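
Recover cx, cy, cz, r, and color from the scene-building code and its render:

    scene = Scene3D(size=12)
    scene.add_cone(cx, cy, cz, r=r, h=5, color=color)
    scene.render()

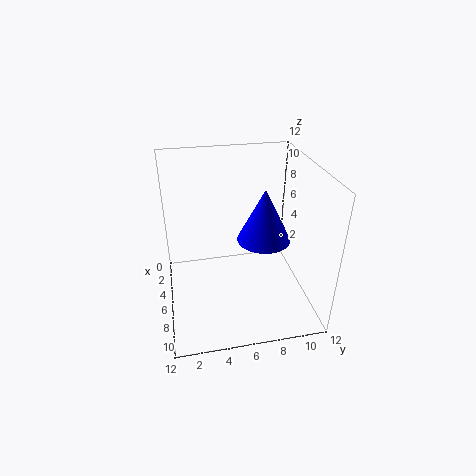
cx = 3.5
cy = 9
cz = 4
r = 2.5
color = 'blue'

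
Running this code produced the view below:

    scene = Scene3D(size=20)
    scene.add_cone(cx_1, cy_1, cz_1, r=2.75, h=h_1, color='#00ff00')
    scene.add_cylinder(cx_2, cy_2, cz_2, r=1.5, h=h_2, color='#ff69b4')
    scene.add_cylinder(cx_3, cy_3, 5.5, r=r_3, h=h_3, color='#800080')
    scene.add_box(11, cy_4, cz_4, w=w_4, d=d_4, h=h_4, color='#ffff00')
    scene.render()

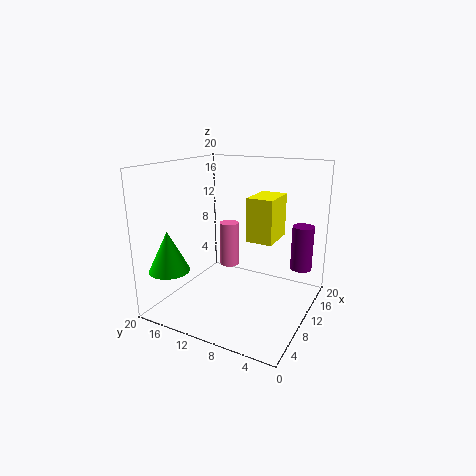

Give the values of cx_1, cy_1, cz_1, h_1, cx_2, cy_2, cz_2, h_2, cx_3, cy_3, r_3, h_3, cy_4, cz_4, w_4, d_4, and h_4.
cx_1 = 3.5; cy_1 = 17; cz_1 = 6.25; h_1 = 5.5; cx_2 = 15; cy_2 = 14.25; cz_2 = 3.25; h_2 = 7; cx_3 = 14; cy_3 = 2; r_3 = 1.5; h_3 = 6.25; cy_4 = 5.5; cz_4 = 9.25; w_4 = 5.5; d_4 = 3.75; h_4 = 6.25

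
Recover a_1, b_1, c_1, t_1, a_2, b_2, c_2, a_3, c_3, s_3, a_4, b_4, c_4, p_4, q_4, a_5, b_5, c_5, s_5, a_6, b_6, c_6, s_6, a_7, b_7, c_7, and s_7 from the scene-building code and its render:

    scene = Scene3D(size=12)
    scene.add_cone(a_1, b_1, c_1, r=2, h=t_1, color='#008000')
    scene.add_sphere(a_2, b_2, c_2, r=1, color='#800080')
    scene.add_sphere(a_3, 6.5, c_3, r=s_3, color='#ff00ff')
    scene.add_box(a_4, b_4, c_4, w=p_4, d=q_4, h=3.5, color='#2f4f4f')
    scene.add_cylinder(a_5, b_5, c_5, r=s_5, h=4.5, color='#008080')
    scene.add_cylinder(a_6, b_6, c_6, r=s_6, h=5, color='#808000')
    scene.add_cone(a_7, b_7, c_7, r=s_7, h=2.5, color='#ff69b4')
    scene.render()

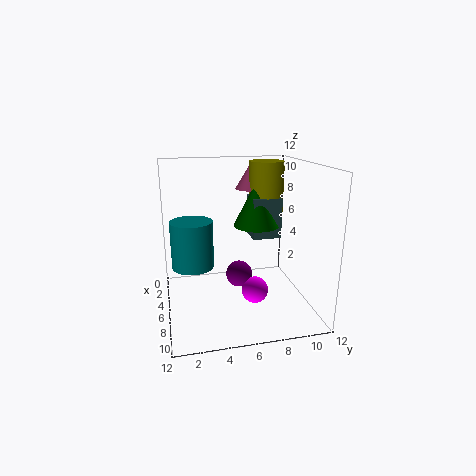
a_1 = 4.5; b_1 = 8; c_1 = 6.5; t_1 = 4; a_2 = 8.5; b_2 = 5.5; c_2 = 4; a_3 = 9.5; c_3 = 3; s_3 = 1; a_4 = 3; b_4 = 7.5; c_4 = 5.5; p_4 = 2.5; q_4 = 2.5; a_5 = 2; b_5 = 2.5; c_5 = 2; s_5 = 2; a_6 = 4; b_6 = 9; c_6 = 7; s_6 = 1.5; a_7 = 3; b_7 = 8; c_7 = 9.5; s_7 = 1.5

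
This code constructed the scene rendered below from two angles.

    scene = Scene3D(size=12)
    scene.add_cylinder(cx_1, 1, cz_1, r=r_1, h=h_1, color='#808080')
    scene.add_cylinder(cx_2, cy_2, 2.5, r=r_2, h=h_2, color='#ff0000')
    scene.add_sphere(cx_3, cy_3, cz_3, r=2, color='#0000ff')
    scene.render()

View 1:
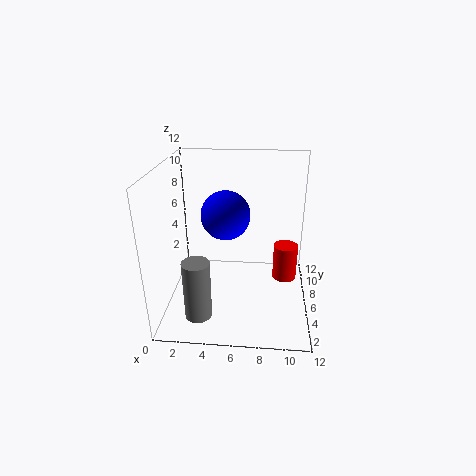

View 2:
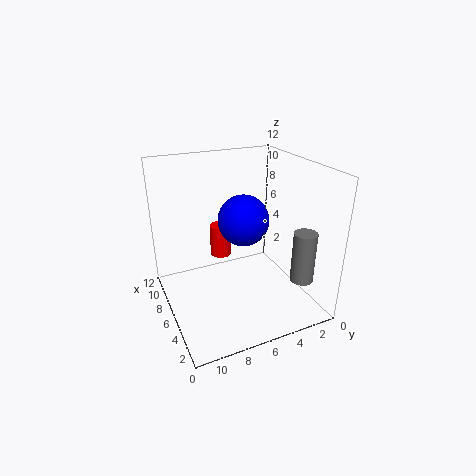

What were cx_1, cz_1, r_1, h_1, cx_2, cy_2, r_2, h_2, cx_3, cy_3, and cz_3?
cx_1 = 3.5
cz_1 = 2
r_1 = 1
h_1 = 4.5
cx_2 = 10
cy_2 = 6
r_2 = 1
h_2 = 3
cx_3 = 5
cy_3 = 6
cz_3 = 8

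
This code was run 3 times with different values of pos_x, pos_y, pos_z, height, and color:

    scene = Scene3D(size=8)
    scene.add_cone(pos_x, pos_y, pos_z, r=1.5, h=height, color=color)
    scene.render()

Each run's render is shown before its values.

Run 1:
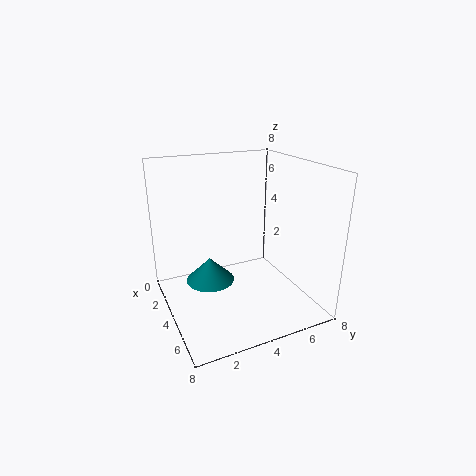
pos_x = 2
pos_y = 3
pos_z = 0.5
height = 1.5
color = 'teal'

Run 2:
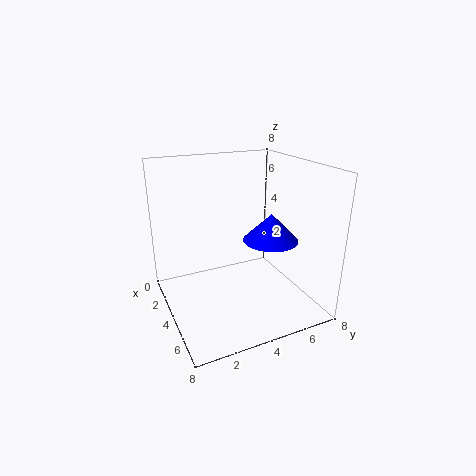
pos_x = 5
pos_y = 5.5
pos_z = 4
height = 1.5
color = 'blue'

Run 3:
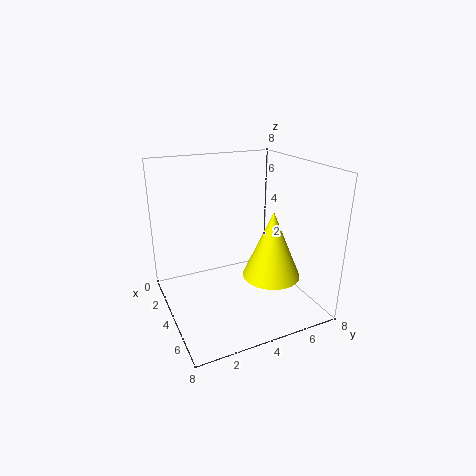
pos_x = 6
pos_y = 5
pos_z = 2.5
height = 3.5
color = 'yellow'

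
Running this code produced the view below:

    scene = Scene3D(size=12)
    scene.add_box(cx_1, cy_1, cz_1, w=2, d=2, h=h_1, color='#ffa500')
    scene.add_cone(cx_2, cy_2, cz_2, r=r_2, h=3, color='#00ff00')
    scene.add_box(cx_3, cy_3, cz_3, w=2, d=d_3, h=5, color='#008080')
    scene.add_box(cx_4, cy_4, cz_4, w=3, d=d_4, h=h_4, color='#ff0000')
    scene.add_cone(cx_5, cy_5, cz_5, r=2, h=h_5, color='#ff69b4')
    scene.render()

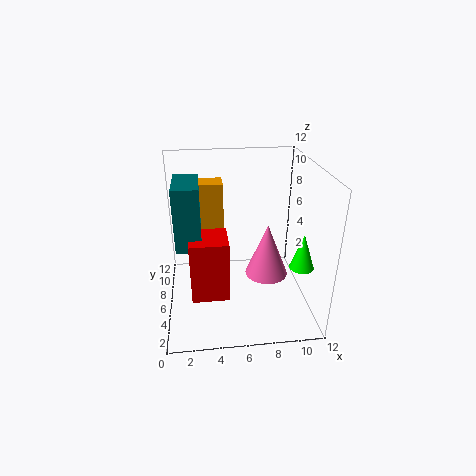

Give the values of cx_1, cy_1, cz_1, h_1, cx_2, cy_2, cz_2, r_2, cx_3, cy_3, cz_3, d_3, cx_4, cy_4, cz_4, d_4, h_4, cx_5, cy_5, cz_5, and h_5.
cx_1 = 3; cy_1 = 8; cz_1 = 6; h_1 = 4; cx_2 = 11; cy_2 = 4; cz_2 = 4; r_2 = 1; cx_3 = 1; cy_3 = 4; cz_3 = 6; d_3 = 4; cx_4 = 2; cy_4 = 3; cz_4 = 2; d_4 = 3; h_4 = 5; cx_5 = 9; cy_5 = 8; cz_5 = 1; h_5 = 5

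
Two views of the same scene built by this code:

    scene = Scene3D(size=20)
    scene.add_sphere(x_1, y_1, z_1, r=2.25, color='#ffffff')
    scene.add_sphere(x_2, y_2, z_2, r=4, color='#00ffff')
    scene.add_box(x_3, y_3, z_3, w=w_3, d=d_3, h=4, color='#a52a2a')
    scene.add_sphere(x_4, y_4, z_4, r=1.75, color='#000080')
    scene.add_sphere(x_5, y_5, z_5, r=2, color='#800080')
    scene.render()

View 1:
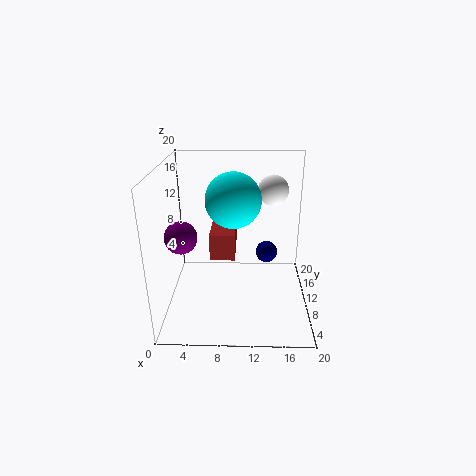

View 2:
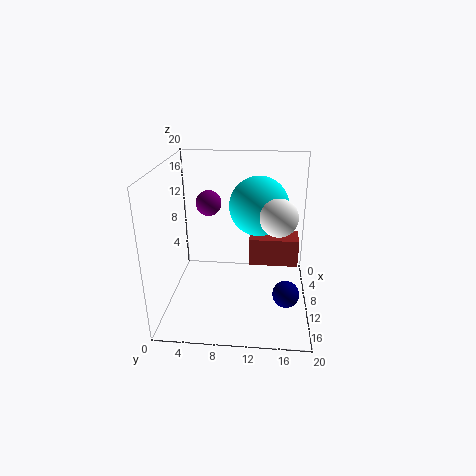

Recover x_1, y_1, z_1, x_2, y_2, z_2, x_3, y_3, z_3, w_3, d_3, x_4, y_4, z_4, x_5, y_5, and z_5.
x_1 = 15
y_1 = 15.25
z_1 = 15.25
x_2 = 9.25
y_2 = 12.75
z_2 = 14.5
x_3 = 5.75
y_3 = 11.5
z_3 = 5.5
w_3 = 3.75
d_3 = 7
x_4 = 14.5
y_4 = 16.75
z_4 = 4.25
x_5 = 3.25
y_5 = 4.75
z_5 = 12.5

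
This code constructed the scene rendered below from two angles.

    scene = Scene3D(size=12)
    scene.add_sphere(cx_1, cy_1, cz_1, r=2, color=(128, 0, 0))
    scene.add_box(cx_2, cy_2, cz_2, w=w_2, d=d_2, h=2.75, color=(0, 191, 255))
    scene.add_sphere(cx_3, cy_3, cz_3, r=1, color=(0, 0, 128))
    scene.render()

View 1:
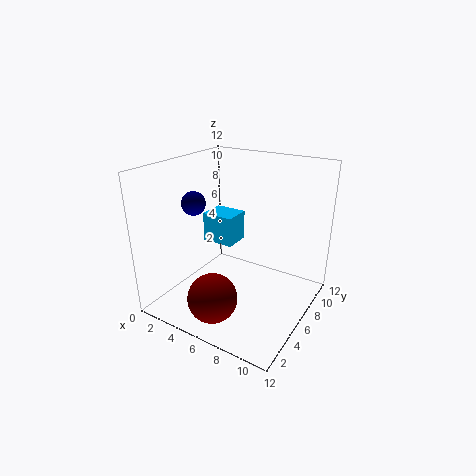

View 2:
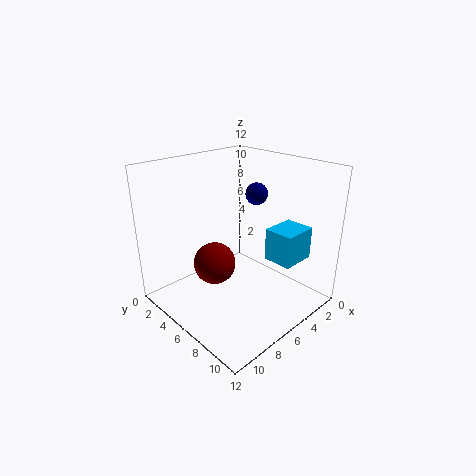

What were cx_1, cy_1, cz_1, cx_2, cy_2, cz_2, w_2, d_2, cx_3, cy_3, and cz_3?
cx_1 = 5.75; cy_1 = 2.5; cz_1 = 2; cx_2 = 1.25; cy_2 = 7.5; cz_2 = 4; w_2 = 3; d_2 = 2.5; cx_3 = 2.5; cy_3 = 4.75; cz_3 = 8.75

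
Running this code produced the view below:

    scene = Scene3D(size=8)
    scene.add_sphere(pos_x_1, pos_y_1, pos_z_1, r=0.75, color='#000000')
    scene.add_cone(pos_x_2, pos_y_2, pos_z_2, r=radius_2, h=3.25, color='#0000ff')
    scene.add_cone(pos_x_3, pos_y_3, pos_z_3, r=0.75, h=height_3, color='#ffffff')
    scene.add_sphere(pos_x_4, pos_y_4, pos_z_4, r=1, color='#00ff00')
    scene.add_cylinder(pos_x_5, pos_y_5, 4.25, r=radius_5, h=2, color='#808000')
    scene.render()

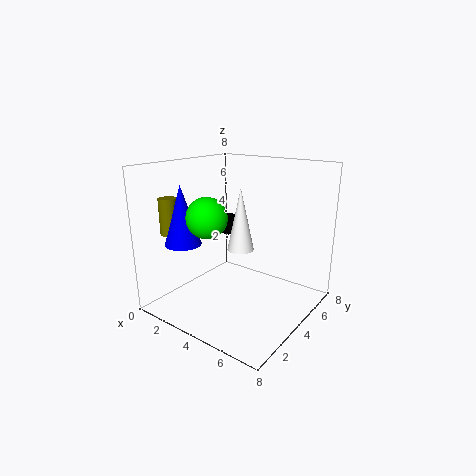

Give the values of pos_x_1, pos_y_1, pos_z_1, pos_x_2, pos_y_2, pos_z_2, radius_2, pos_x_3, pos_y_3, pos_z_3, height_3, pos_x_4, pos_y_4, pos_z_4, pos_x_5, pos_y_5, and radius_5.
pos_x_1 = 1; pos_y_1 = 7; pos_z_1 = 3.5; pos_x_2 = 1.75; pos_y_2 = 2; pos_z_2 = 3.75; radius_2 = 1; pos_x_3 = 4; pos_y_3 = 4.25; pos_z_3 = 3.25; height_3 = 3.5; pos_x_4 = 4; pos_y_4 = 1.5; pos_z_4 = 5.75; pos_x_5 = 1; pos_y_5 = 1.75; radius_5 = 0.5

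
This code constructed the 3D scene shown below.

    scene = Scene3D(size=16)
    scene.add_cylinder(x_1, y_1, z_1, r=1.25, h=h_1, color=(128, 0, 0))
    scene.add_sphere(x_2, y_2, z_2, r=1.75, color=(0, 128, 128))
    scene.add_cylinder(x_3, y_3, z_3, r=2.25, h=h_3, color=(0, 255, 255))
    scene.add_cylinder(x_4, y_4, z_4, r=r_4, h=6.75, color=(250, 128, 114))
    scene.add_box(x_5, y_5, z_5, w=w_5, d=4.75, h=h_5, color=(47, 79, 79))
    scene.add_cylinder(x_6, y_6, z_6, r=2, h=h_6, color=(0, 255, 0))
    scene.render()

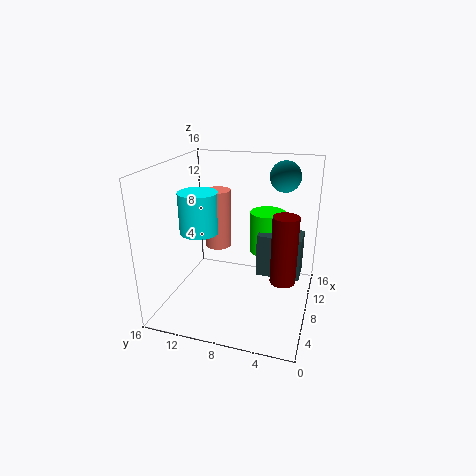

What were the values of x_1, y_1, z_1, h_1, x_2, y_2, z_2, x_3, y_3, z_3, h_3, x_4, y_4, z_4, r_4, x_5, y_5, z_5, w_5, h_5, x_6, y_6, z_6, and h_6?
x_1 = 4.25; y_1 = 2.25; z_1 = 5.75; h_1 = 6.75; x_2 = 12; y_2 = 3.75; z_2 = 14.25; x_3 = 8.25; y_3 = 12.75; z_3 = 8; h_3 = 4.75; x_4 = 9.75; y_4 = 11; z_4 = 6; r_4 = 1.5; x_5 = 7.5; y_5 = 1; z_5 = 4; w_5 = 3; h_5 = 4.75; x_6 = 10.5; y_6 = 5.25; z_6 = 5.75; h_6 = 4.75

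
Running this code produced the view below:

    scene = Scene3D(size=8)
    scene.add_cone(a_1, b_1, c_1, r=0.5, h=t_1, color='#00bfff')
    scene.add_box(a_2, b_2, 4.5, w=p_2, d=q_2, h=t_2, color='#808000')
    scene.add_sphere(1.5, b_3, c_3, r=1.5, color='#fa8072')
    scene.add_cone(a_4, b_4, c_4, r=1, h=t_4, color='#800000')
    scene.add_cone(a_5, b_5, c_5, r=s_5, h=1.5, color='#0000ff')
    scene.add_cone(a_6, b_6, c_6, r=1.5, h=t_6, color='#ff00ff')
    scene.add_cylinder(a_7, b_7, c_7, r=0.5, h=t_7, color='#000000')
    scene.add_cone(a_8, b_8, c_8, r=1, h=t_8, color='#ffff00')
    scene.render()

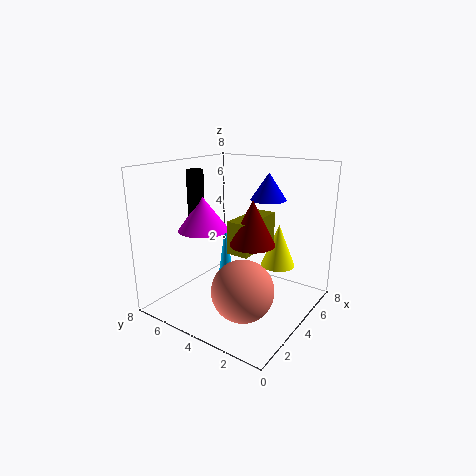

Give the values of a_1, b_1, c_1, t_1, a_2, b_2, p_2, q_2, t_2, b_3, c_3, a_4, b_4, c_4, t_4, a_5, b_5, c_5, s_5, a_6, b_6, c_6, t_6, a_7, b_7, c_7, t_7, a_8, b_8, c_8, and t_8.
a_1 = 5.5, b_1 = 6, c_1 = 0.5, t_1 = 3.5, a_2 = 1, b_2 = 1.5, p_2 = 2.5, q_2 = 1, t_2 = 1.5, b_3 = 2, c_3 = 2.5, a_4 = 1.5, b_4 = 1.5, c_4 = 5, t_4 = 2, a_5 = 5.5, b_5 = 3, c_5 = 6, s_5 = 1, a_6 = 4, b_6 = 6.5, c_6 = 4, t_6 = 2, a_7 = 4, b_7 = 7, c_7 = 4, t_7 = 3.5, a_8 = 6, b_8 = 2.5, c_8 = 2, t_8 = 2.5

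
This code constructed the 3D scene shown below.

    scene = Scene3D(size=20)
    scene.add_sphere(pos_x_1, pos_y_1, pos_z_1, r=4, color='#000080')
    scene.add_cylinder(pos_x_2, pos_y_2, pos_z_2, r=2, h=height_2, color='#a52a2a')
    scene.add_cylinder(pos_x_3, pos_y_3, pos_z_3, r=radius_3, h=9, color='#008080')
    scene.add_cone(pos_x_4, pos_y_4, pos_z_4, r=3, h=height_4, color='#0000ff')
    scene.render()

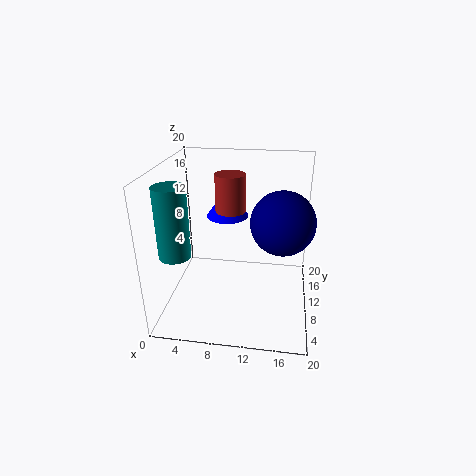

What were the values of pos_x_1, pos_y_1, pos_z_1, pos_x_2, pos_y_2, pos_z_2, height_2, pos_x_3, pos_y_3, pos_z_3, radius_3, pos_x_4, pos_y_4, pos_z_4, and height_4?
pos_x_1 = 16
pos_y_1 = 7
pos_z_1 = 14
pos_x_2 = 9
pos_y_2 = 10
pos_z_2 = 14
height_2 = 5
pos_x_3 = 3
pos_y_3 = 4
pos_z_3 = 10
radius_3 = 2
pos_x_4 = 8
pos_y_4 = 13
pos_z_4 = 12
height_4 = 4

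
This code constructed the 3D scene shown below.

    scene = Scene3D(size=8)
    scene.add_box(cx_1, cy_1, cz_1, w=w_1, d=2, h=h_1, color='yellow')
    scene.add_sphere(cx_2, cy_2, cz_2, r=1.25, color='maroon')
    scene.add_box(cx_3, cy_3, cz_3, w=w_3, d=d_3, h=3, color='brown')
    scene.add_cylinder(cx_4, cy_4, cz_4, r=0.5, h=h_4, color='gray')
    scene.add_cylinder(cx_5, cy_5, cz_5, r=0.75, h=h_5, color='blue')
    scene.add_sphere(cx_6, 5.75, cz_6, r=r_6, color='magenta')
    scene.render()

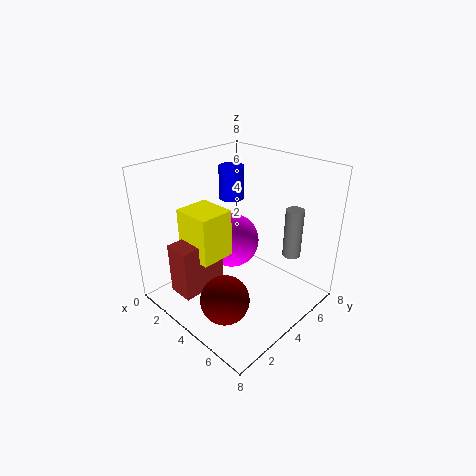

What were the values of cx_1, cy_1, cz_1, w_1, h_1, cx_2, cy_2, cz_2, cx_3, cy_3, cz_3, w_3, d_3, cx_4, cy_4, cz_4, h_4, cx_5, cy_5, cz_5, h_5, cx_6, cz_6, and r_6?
cx_1 = 1.25, cy_1 = 2, cz_1 = 2.75, w_1 = 2.25, h_1 = 2.75, cx_2 = 5.5, cy_2 = 1.5, cz_2 = 2, cx_3 = 1.5, cy_3 = 1, cz_3 = 0.75, w_3 = 1.5, d_3 = 2.75, cx_4 = 6.25, cy_4 = 6, cz_4 = 3, h_4 = 2.75, cx_5 = 1.75, cy_5 = 5.75, cz_5 = 5.25, h_5 = 2, cx_6 = 1.75, cz_6 = 2.25, r_6 = 1.75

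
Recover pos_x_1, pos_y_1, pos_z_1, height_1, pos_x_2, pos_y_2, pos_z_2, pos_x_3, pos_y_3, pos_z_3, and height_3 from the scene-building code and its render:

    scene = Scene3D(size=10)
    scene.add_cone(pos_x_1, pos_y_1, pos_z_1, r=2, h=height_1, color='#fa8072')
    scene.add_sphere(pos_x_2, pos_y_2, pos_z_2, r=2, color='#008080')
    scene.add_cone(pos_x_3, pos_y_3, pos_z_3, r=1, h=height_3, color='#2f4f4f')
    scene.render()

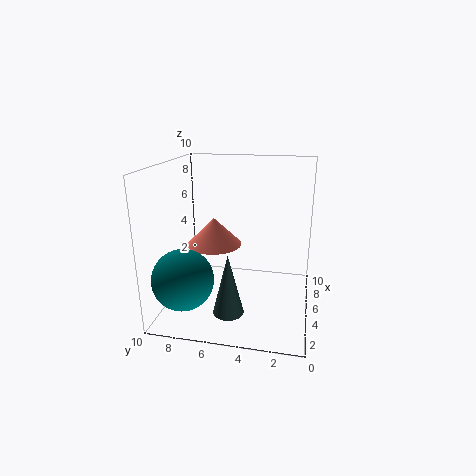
pos_x_1 = 6, pos_y_1 = 7, pos_z_1 = 4, height_1 = 2, pos_x_2 = 2, pos_y_2 = 8, pos_z_2 = 3, pos_x_3 = 2, pos_y_3 = 5, pos_z_3 = 1, height_3 = 4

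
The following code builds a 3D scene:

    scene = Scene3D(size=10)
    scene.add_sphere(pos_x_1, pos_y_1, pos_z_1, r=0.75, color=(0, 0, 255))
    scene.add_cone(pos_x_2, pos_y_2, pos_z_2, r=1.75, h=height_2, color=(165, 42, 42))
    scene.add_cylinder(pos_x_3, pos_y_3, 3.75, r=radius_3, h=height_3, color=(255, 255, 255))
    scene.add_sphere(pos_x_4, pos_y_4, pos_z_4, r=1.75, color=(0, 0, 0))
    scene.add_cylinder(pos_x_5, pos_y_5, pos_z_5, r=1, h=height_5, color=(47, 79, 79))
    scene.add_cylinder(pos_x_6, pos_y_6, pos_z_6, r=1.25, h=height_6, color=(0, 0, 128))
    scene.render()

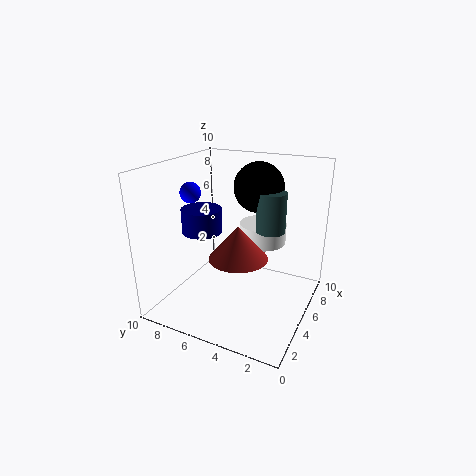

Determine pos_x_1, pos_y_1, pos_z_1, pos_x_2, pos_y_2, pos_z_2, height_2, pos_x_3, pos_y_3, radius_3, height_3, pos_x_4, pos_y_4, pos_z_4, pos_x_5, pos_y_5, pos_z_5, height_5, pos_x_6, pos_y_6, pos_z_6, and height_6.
pos_x_1 = 5; pos_y_1 = 8.75; pos_z_1 = 7.75; pos_x_2 = 2; pos_y_2 = 3.5; pos_z_2 = 5.25; height_2 = 2; pos_x_3 = 7.75; pos_y_3 = 4.25; radius_3 = 1.75; height_3 = 1.5; pos_x_4 = 6.75; pos_y_4 = 4.25; pos_z_4 = 8.25; pos_x_5 = 6; pos_y_5 = 3; pos_z_5 = 5.5; height_5 = 2.75; pos_x_6 = 2.5; pos_y_6 = 6.25; pos_z_6 = 6.25; height_6 = 1.5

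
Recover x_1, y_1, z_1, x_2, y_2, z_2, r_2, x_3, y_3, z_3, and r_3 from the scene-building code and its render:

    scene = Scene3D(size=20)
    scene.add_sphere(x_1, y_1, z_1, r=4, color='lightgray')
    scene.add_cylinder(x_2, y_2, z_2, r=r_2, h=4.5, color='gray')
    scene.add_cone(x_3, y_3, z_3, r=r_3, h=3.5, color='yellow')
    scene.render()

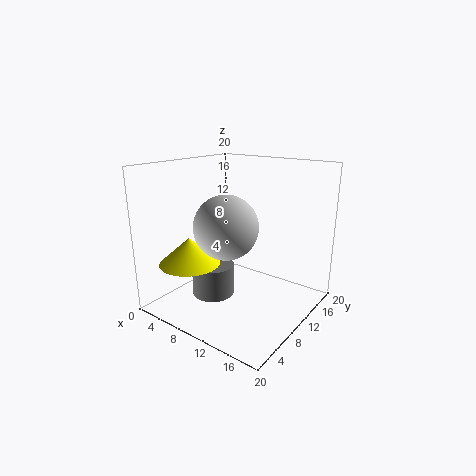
x_1 = 11.5; y_1 = 5.5; z_1 = 13; x_2 = 7; y_2 = 8; z_2 = 1.5; r_2 = 3; x_3 = 6.5; y_3 = 4; z_3 = 7.5; r_3 = 4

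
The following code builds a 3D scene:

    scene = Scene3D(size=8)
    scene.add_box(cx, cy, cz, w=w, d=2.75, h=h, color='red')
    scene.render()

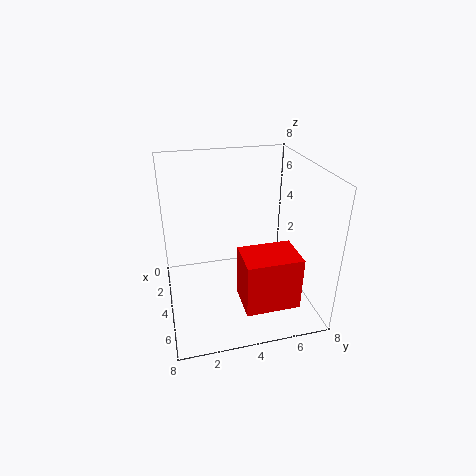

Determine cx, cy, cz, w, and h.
cx = 5.75; cy = 3.5; cz = 1.75; w = 2; h = 2.75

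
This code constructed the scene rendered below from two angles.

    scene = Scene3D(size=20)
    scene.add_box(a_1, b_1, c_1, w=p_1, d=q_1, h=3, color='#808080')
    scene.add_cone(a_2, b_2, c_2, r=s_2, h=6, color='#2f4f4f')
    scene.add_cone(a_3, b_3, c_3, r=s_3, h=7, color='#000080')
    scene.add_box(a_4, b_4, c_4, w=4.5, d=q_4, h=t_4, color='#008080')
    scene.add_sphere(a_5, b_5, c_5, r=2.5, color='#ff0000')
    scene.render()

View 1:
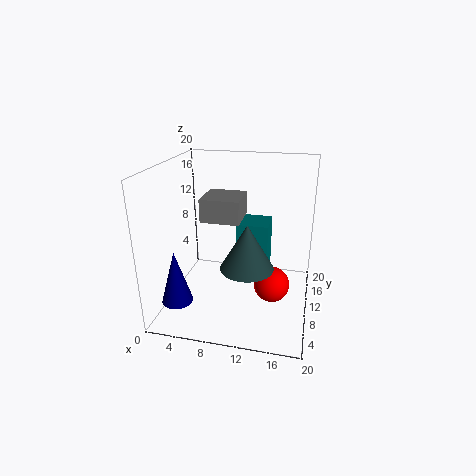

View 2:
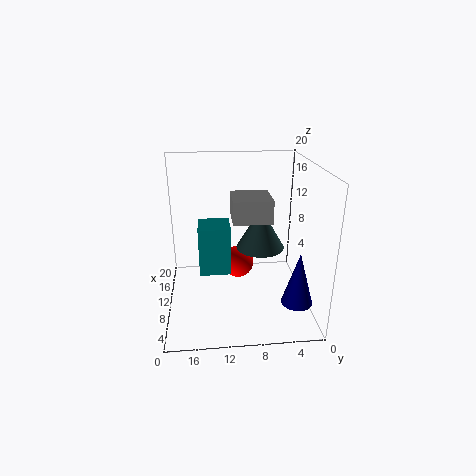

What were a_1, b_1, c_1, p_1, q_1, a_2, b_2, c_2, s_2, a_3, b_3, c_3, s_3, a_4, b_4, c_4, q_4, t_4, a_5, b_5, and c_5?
a_1 = 6, b_1 = 6, c_1 = 13.5, p_1 = 5, q_1 = 5, a_2 = 12, b_2 = 6.5, c_2 = 7.5, s_2 = 3.5, a_3 = 3.5, b_3 = 3, c_3 = 3.5, s_3 = 2, a_4 = 9.5, b_4 = 11, c_4 = 4.5, q_4 = 4.5, t_4 = 7, a_5 = 15, b_5 = 9.5, c_5 = 3.5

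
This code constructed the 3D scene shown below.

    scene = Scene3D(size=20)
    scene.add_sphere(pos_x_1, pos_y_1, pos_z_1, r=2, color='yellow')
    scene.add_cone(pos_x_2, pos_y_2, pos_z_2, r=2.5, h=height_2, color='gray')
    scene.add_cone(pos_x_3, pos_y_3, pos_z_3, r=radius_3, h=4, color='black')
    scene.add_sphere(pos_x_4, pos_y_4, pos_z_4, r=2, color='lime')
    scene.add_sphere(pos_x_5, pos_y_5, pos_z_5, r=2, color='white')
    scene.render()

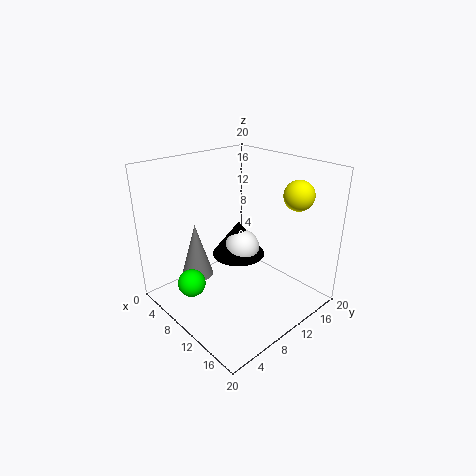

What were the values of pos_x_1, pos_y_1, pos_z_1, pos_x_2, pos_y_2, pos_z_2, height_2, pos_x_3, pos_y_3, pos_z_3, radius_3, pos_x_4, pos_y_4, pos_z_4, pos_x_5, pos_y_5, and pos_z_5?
pos_x_1 = 16, pos_y_1 = 15, pos_z_1 = 16.5, pos_x_2 = 2.5, pos_y_2 = 8, pos_z_2 = 1.5, height_2 = 8.5, pos_x_3 = 15, pos_y_3 = 5.5, pos_z_3 = 11.5, radius_3 = 3, pos_x_4 = 6, pos_y_4 = 4.5, pos_z_4 = 3, pos_x_5 = 15.5, pos_y_5 = 5.5, pos_z_5 = 12.5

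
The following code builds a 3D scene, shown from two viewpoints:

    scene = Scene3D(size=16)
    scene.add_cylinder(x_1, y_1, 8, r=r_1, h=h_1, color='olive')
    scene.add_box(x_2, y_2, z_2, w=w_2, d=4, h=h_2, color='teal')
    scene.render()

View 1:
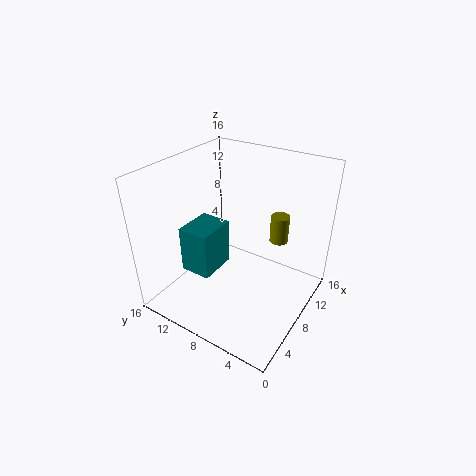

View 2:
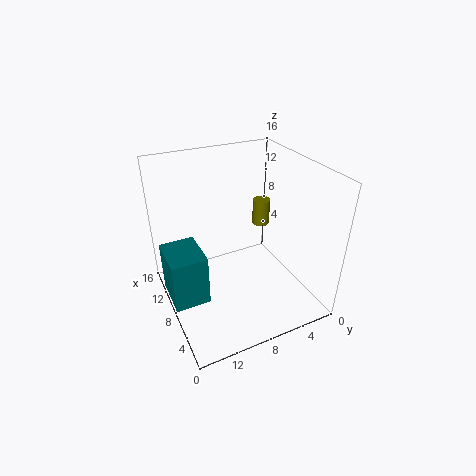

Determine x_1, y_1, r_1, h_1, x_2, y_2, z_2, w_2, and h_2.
x_1 = 10
y_1 = 4
r_1 = 1
h_1 = 3
x_2 = 7
y_2 = 12
z_2 = 1
w_2 = 5
h_2 = 6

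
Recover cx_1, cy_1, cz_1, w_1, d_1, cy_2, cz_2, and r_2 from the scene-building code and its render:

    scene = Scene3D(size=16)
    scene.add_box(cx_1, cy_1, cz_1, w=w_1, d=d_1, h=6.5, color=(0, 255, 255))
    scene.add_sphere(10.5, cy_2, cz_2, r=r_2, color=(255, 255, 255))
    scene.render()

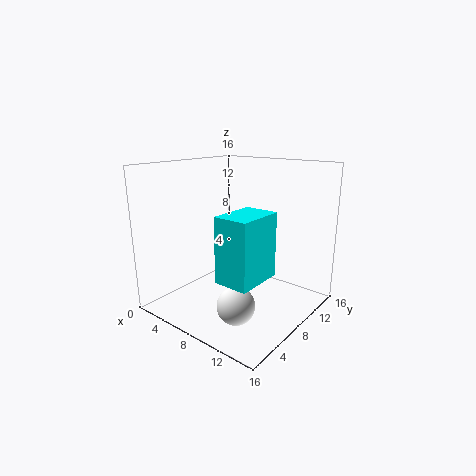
cx_1 = 10
cy_1 = 2
cz_1 = 5.5
w_1 = 3.5
d_1 = 5
cy_2 = 4.5
cz_2 = 2
r_2 = 2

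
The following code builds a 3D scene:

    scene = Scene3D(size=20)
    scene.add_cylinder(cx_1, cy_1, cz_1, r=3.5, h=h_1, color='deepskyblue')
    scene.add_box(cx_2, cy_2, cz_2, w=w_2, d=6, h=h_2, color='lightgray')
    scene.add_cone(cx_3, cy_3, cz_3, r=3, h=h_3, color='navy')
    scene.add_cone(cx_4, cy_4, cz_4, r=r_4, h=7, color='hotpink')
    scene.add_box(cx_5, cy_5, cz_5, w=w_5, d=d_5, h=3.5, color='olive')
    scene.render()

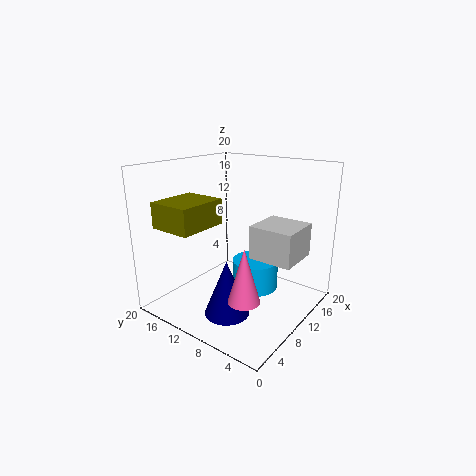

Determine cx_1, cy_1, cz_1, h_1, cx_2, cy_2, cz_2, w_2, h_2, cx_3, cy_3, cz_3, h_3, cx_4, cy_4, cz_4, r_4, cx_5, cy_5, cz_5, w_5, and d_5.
cx_1 = 14.5
cy_1 = 10
cz_1 = 0.5
h_1 = 4.5
cx_2 = 9
cy_2 = 1.5
cz_2 = 8
w_2 = 6
h_2 = 4.5
cx_3 = 5.5
cy_3 = 8.5
cz_3 = 1
h_3 = 7.5
cx_4 = 4.5
cy_4 = 5
cz_4 = 4.5
r_4 = 2
cx_5 = 2
cy_5 = 12
cz_5 = 12
w_5 = 7
d_5 = 6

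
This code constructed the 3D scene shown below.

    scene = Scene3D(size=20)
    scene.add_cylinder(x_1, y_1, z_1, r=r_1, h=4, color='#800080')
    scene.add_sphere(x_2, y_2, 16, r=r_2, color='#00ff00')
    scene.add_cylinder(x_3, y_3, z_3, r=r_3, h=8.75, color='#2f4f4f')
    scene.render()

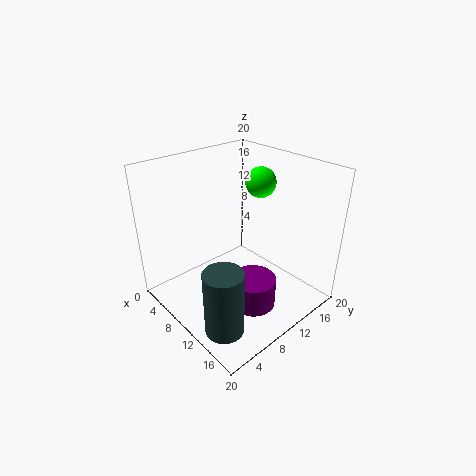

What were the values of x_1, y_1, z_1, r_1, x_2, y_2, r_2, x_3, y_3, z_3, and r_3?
x_1 = 14.5; y_1 = 8.75; z_1 = 2.25; r_1 = 3; x_2 = 8; y_2 = 16.25; r_2 = 2.25; x_3 = 15.25; y_3 = 3; z_3 = 1.5; r_3 = 2.5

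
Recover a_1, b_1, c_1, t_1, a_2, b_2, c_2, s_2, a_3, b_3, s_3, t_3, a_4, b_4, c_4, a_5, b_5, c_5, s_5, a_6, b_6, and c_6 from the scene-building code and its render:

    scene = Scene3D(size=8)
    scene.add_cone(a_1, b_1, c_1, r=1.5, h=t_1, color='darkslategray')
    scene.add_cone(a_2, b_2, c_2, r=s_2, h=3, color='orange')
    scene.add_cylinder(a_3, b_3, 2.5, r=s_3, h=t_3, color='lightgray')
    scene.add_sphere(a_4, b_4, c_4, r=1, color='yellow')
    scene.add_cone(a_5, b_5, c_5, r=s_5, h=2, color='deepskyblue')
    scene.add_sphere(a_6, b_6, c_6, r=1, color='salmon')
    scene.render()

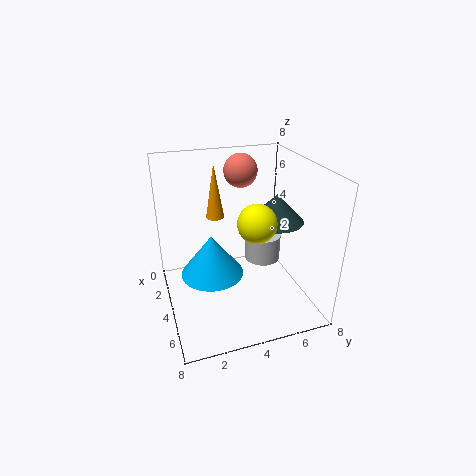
a_1 = 4.5; b_1 = 6; c_1 = 5; t_1 = 1.5; a_2 = 3; b_2 = 3; c_2 = 5; s_2 = 0.5; a_3 = 4; b_3 = 5.5; s_3 = 1; t_3 = 1.5; a_4 = 5.5; b_4 = 4.5; c_4 = 5.5; a_5 = 6; b_5 = 2; c_5 = 3.5; s_5 = 1.5; a_6 = 1.5; b_6 = 5; c_6 = 7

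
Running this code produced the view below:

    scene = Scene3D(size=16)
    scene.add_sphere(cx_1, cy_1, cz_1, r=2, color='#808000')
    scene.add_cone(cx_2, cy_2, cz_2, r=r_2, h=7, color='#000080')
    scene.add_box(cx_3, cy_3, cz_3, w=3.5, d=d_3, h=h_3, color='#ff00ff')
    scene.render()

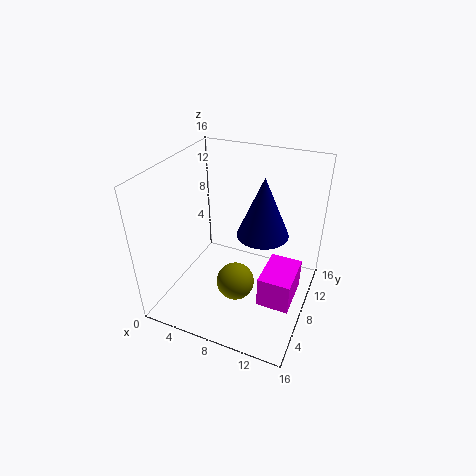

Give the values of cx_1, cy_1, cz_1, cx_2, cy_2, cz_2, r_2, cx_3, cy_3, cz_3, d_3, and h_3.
cx_1 = 9; cy_1 = 5; cz_1 = 4.5; cx_2 = 10; cy_2 = 10.5; cz_2 = 7.5; r_2 = 3; cx_3 = 11.5; cy_3 = 5; cz_3 = 2; d_3 = 5; h_3 = 3.5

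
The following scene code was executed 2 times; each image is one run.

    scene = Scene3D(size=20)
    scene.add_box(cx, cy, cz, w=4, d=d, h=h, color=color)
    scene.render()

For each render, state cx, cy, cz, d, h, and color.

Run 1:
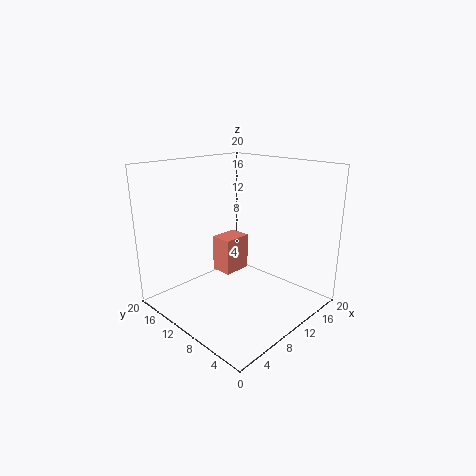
cx = 8
cy = 10
cz = 5
d = 3
h = 5
color = 'salmon'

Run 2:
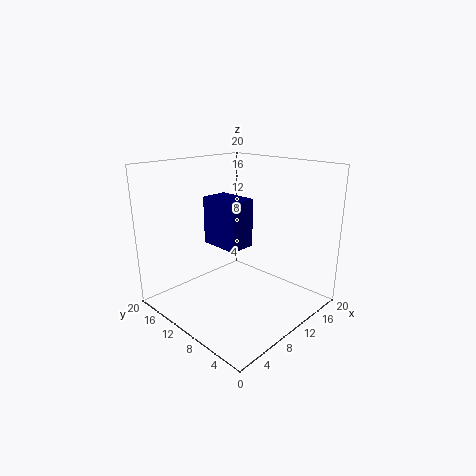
cx = 9
cy = 10
cz = 8
d = 6
h = 7
color = 'navy'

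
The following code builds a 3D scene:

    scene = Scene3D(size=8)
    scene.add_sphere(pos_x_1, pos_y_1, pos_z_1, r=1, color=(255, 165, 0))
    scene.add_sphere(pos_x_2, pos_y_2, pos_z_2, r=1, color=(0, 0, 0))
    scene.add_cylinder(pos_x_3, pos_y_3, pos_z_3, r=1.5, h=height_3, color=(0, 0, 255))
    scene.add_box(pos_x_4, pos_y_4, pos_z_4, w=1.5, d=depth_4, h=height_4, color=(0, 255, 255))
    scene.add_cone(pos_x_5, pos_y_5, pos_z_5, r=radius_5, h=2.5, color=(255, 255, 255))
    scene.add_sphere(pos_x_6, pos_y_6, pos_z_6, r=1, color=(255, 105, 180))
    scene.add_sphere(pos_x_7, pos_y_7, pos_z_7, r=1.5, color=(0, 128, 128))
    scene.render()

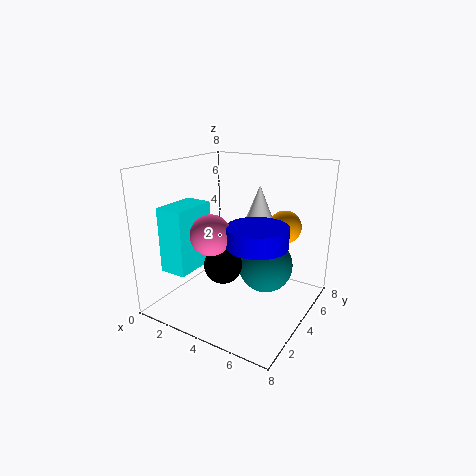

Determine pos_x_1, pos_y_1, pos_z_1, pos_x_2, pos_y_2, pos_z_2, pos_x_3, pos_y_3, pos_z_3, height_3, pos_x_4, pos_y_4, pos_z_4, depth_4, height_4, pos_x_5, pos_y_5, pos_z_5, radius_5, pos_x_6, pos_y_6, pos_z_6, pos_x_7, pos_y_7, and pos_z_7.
pos_x_1 = 5.5, pos_y_1 = 7, pos_z_1 = 4, pos_x_2 = 4, pos_y_2 = 2.5, pos_z_2 = 3, pos_x_3 = 6, pos_y_3 = 2.5, pos_z_3 = 4.5, height_3 = 1, pos_x_4 = 1, pos_y_4 = 1, pos_z_4 = 2.5, depth_4 = 2.5, height_4 = 3.5, pos_x_5 = 4, pos_y_5 = 6.5, pos_z_5 = 4, radius_5 = 1, pos_x_6 = 4, pos_y_6 = 1.5, pos_z_6 = 5, pos_x_7 = 5.5, pos_y_7 = 4.5, pos_z_7 = 2.5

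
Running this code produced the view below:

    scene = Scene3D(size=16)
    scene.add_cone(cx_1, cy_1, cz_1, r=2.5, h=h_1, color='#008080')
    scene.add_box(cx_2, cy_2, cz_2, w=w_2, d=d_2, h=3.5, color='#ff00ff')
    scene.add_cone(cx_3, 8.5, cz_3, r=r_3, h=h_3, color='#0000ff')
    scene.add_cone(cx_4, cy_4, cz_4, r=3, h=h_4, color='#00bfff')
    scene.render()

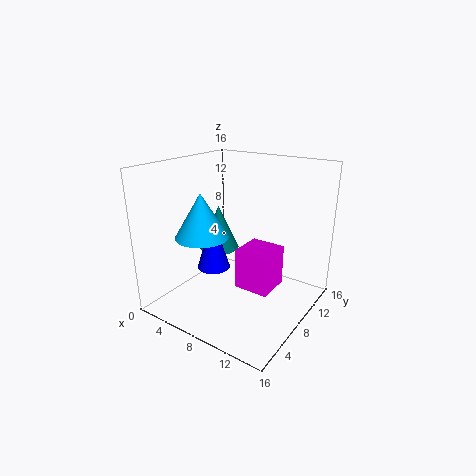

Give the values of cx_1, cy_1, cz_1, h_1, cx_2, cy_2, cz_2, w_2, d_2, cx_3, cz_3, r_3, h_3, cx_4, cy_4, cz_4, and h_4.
cx_1 = 3; cy_1 = 11; cz_1 = 4.5; h_1 = 5.5; cx_2 = 12.5; cy_2 = 1; cz_2 = 7; w_2 = 3; d_2 = 3; cx_3 = 4; cz_3 = 3; r_3 = 2; h_3 = 6.5; cx_4 = 4.5; cy_4 = 6; cz_4 = 8; h_4 = 5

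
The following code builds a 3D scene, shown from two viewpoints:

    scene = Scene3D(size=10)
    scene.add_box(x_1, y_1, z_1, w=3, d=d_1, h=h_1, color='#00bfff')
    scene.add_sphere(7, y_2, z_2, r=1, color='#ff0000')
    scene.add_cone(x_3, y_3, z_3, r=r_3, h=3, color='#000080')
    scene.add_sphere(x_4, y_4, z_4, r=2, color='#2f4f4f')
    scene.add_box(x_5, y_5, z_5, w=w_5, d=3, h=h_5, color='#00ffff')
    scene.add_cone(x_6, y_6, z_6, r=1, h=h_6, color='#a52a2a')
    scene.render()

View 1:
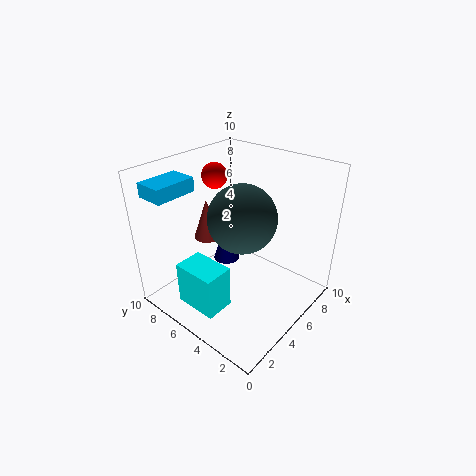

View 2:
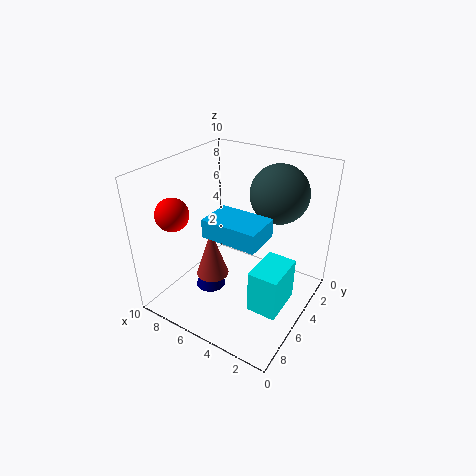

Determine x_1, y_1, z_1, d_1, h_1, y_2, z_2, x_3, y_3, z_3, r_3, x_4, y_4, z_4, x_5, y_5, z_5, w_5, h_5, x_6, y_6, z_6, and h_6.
x_1 = 1, y_1 = 8, z_1 = 8, d_1 = 2, h_1 = 1, y_2 = 9, z_2 = 8, x_3 = 6, y_3 = 7, z_3 = 2, r_3 = 1, x_4 = 3, y_4 = 3, z_4 = 8, x_5 = 1, y_5 = 4, z_5 = 1, w_5 = 2, h_5 = 3, x_6 = 5, y_6 = 8, z_6 = 4, h_6 = 3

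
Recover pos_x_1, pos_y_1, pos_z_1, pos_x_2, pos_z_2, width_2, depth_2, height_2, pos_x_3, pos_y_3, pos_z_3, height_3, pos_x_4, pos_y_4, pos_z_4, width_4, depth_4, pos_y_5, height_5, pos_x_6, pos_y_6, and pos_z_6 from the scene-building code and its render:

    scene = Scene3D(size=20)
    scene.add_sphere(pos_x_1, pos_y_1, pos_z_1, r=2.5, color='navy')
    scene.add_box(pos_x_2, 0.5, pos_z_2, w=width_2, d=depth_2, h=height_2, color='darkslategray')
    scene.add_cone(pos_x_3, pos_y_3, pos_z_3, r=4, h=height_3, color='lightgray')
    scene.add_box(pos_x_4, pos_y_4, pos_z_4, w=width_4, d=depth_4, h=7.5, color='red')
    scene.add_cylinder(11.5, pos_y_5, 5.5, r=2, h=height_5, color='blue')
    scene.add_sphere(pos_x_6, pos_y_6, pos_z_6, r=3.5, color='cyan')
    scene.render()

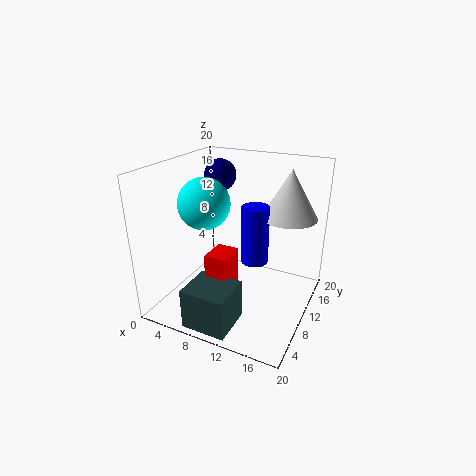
pos_x_1 = 3.5; pos_y_1 = 17; pos_z_1 = 16.5; pos_x_2 = 6.5; pos_z_2 = 0.5; width_2 = 6; depth_2 = 5.5; height_2 = 5.5; pos_x_3 = 15.5; pos_y_3 = 15.5; pos_z_3 = 12; height_3 = 7; pos_x_4 = 7.5; pos_y_4 = 5; pos_z_4 = 1.5; width_4 = 3; depth_4 = 4; pos_y_5 = 12.5; height_5 = 8.5; pos_x_6 = 6; pos_y_6 = 8; pos_z_6 = 15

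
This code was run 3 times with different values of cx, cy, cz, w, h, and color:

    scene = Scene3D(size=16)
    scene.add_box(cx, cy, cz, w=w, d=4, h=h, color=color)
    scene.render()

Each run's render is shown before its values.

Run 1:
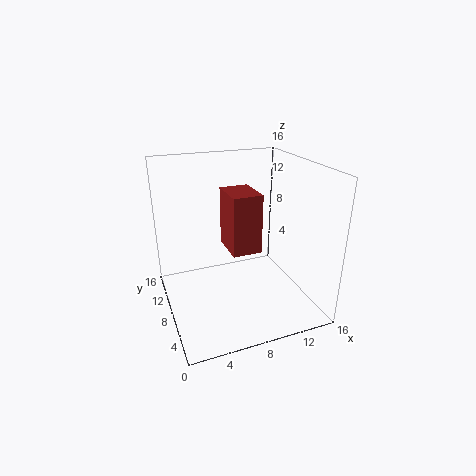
cx = 6
cy = 4
cz = 8
w = 3
h = 6
color = 'brown'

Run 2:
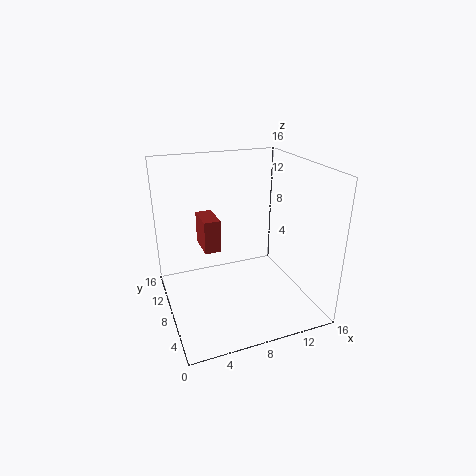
cx = 5
cy = 11
cz = 5
w = 2
h = 4
color = 'brown'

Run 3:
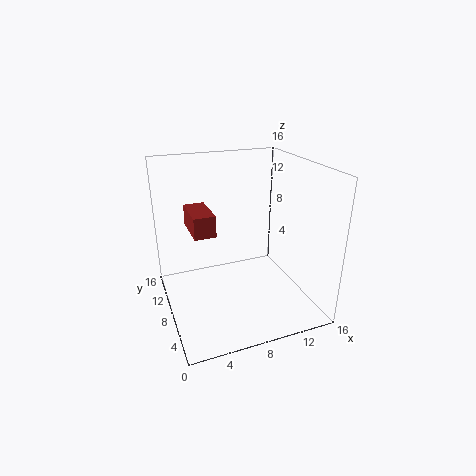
cx = 2
cy = 3
cz = 11
w = 2
h = 2
color = 'brown'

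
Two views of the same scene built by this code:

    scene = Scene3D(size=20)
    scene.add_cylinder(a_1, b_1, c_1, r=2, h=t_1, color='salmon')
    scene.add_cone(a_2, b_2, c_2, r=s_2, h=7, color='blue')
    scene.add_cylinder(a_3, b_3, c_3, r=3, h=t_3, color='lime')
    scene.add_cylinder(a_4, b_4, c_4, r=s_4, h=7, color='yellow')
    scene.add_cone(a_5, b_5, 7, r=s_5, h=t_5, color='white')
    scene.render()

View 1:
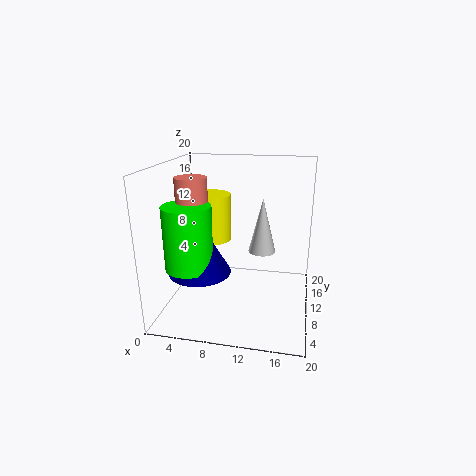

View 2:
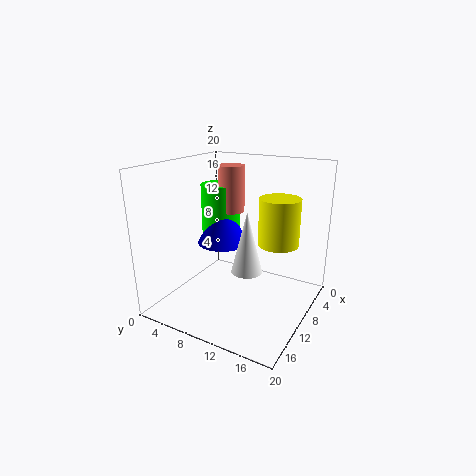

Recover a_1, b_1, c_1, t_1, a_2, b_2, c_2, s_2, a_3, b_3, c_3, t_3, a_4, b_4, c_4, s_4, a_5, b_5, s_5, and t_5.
a_1 = 5; b_1 = 6; c_1 = 12; t_1 = 7; a_2 = 6; b_2 = 5; c_2 = 7; s_2 = 4; a_3 = 5; b_3 = 4; c_3 = 8; t_3 = 8; a_4 = 5; b_4 = 14; c_4 = 8; s_4 = 3; a_5 = 13; b_5 = 13; s_5 = 2; t_5 = 8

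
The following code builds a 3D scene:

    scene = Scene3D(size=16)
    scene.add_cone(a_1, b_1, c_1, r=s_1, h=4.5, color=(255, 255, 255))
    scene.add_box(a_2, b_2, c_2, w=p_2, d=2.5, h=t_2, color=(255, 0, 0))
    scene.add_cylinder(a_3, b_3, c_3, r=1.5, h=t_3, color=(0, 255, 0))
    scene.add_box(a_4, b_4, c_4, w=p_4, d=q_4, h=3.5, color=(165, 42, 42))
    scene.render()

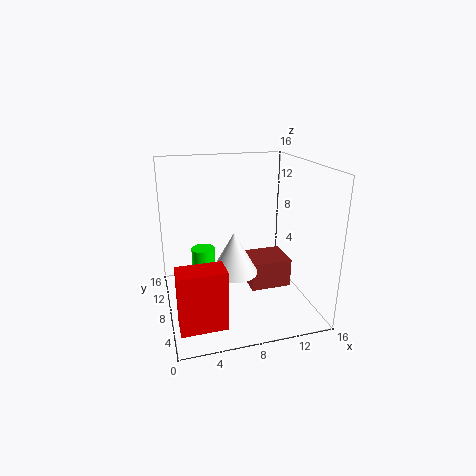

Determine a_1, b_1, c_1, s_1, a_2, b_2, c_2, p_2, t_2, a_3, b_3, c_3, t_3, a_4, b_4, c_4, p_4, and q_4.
a_1 = 7, b_1 = 6, c_1 = 5, s_1 = 2.5, a_2 = 0.5, b_2 = 0.5, c_2 = 2, p_2 = 4.5, t_2 = 6, a_3 = 5, b_3 = 14, c_3 = 1, t_3 = 3.5, a_4 = 10, b_4 = 8.5, c_4 = 0.5, p_4 = 5, q_4 = 4.5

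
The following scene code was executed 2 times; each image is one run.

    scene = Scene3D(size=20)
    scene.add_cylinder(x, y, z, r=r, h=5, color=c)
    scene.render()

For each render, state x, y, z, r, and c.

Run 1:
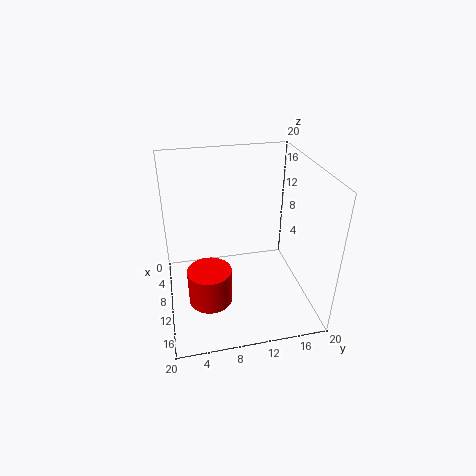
x = 12.5; y = 5.5; z = 2; r = 3; c = 'red'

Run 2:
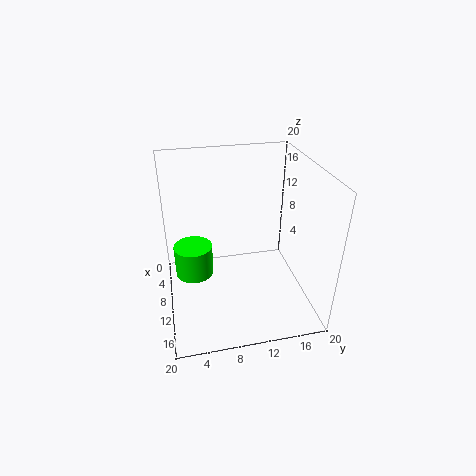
x = 4.5; y = 4; z = 1; r = 3; c = 'lime'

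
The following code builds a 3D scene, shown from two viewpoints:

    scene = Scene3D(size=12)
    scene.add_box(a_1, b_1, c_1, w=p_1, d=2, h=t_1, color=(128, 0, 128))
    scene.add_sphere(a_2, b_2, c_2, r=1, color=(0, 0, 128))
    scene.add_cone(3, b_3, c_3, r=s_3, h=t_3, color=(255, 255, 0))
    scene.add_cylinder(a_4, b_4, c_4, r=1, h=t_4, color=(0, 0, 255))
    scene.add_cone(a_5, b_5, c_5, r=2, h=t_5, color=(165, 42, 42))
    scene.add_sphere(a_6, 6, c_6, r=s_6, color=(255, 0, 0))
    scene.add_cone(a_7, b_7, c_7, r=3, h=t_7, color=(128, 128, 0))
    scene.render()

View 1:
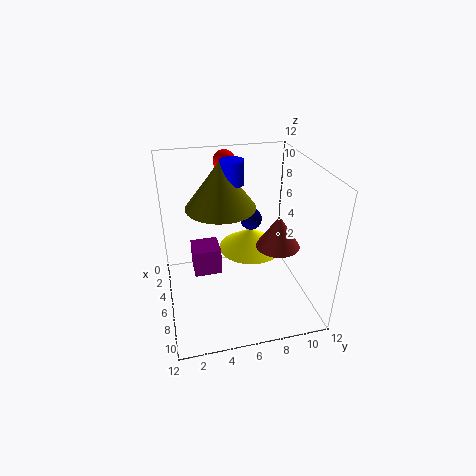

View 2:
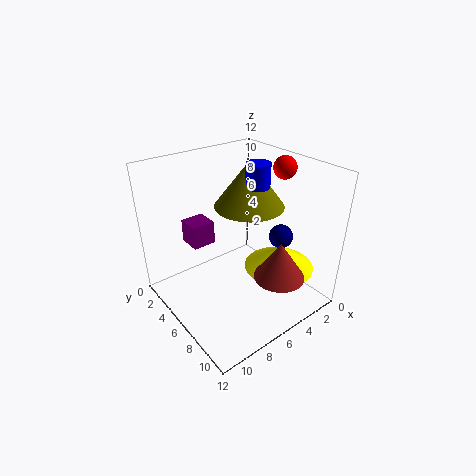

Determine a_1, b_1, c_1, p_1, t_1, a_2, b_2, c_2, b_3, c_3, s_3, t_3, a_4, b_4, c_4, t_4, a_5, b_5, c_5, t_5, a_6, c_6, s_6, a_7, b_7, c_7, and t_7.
a_1 = 7; b_1 = 2; c_1 = 5; p_1 = 2; t_1 = 2; a_2 = 3; b_2 = 8; c_2 = 6; b_3 = 8; c_3 = 3; s_3 = 3; t_3 = 2; a_4 = 4; b_4 = 6; c_4 = 10; t_4 = 2; a_5 = 5; b_5 = 10; c_5 = 4; t_5 = 3; a_6 = 1; c_6 = 11; s_6 = 1; a_7 = 4; b_7 = 5; c_7 = 8; t_7 = 4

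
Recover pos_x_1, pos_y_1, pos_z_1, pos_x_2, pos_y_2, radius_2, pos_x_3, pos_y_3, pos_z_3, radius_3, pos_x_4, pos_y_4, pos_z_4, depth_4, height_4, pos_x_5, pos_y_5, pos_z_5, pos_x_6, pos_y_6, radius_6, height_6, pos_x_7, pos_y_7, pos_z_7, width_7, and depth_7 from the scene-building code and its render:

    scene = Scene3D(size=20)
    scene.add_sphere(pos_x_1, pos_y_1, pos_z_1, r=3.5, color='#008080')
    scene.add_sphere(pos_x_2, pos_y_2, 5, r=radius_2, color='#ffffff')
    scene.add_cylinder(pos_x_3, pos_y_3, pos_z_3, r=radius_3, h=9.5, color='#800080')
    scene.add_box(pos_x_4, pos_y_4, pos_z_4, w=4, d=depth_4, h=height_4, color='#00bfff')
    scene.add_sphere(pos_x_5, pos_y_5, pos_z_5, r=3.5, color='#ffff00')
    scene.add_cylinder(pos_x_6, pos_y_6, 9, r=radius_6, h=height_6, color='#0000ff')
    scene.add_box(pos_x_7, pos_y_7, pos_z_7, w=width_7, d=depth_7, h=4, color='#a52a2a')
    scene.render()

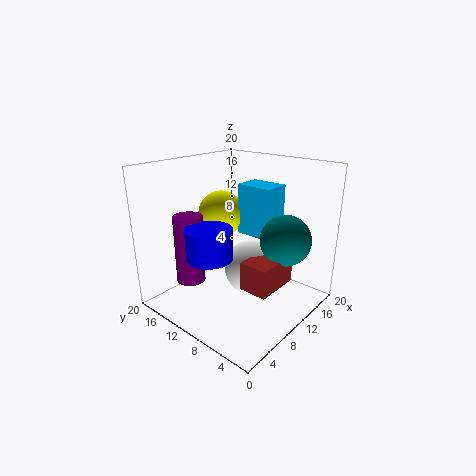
pos_x_1 = 13.5
pos_y_1 = 4.5
pos_z_1 = 10
pos_x_2 = 12
pos_y_2 = 9
radius_2 = 4
pos_x_3 = 5
pos_y_3 = 14.5
pos_z_3 = 4
radius_3 = 2
pos_x_4 = 13.5
pos_y_4 = 7.5
pos_z_4 = 9
depth_4 = 5.5
height_4 = 7.5
pos_x_5 = 13
pos_y_5 = 16
pos_z_5 = 11.5
pos_x_6 = 4.5
pos_y_6 = 10
radius_6 = 3
height_6 = 4
pos_x_7 = 7.5
pos_y_7 = 3.5
pos_z_7 = 4
width_7 = 6.5
depth_7 = 4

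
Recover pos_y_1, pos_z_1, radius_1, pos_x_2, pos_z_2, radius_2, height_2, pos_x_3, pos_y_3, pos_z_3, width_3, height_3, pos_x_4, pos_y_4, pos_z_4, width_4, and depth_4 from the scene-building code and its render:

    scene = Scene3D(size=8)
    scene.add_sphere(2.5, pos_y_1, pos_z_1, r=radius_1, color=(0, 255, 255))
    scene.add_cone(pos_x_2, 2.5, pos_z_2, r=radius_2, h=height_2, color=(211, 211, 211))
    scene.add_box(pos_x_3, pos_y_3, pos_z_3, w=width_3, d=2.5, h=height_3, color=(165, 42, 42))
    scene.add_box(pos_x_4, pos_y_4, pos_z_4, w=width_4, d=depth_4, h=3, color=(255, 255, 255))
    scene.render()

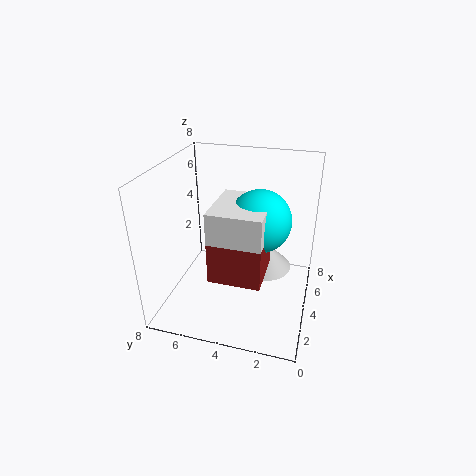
pos_y_1 = 2.5; pos_z_1 = 6; radius_1 = 1.5; pos_x_2 = 4; pos_z_2 = 2.5; radius_2 = 1.5; height_2 = 1.5; pos_x_3 = 0.5; pos_y_3 = 2; pos_z_3 = 3.5; width_3 = 2.5; height_3 = 2; pos_x_4 = 0.5; pos_y_4 = 2; pos_z_4 = 4; width_4 = 3; depth_4 = 2.5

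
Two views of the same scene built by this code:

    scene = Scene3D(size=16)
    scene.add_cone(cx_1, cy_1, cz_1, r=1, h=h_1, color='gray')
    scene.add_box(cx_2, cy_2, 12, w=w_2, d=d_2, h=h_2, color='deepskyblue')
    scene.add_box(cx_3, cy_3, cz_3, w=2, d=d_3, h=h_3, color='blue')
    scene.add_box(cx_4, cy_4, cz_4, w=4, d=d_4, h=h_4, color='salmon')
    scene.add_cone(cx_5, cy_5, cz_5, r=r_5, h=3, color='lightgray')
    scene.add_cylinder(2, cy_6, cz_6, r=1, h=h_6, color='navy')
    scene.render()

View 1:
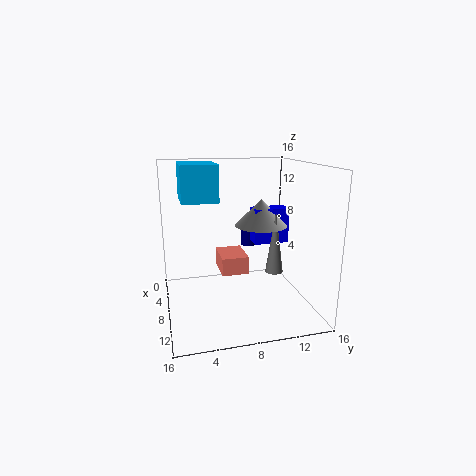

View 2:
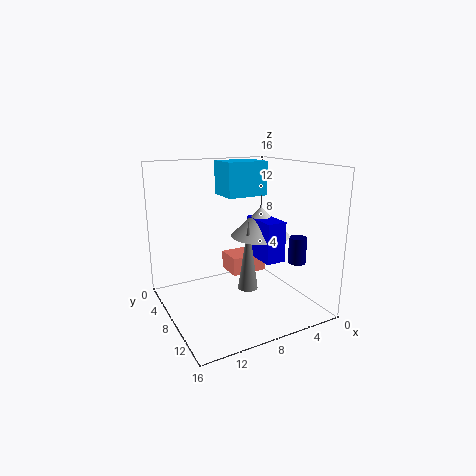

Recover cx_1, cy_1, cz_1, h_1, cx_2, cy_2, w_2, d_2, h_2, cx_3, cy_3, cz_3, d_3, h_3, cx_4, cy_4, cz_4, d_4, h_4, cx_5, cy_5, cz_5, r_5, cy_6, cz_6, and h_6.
cx_1 = 9
cy_1 = 12
cz_1 = 4
h_1 = 7
cx_2 = 3
cy_2 = 2
w_2 = 5
d_2 = 4
h_2 = 4
cx_3 = 6
cy_3 = 10
cz_3 = 7
d_3 = 4
h_3 = 4
cx_4 = 5
cy_4 = 6
cz_4 = 4
d_4 = 3
h_4 = 2
cx_5 = 7
cy_5 = 11
cz_5 = 9
r_5 = 3
cy_6 = 11
cz_6 = 5
h_6 = 3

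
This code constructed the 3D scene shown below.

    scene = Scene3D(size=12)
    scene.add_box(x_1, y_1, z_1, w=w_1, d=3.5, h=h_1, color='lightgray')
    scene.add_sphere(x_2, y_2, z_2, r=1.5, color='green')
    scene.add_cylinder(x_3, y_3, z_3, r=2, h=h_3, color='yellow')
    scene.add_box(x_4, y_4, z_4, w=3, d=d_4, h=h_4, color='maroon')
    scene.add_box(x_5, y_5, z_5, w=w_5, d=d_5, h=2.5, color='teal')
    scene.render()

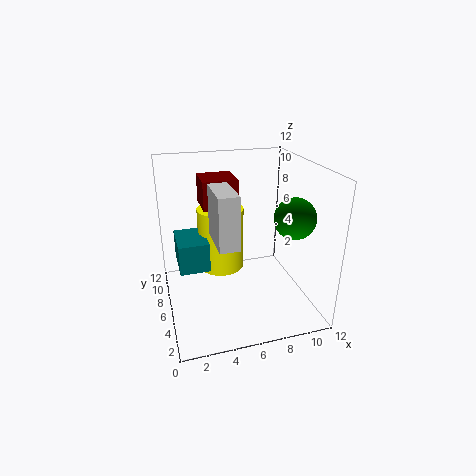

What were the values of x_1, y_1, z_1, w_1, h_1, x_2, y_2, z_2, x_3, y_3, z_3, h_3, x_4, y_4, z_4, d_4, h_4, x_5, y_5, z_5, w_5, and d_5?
x_1 = 3.5, y_1 = 2, z_1 = 7, w_1 = 1.5, h_1 = 4, x_2 = 9, y_2 = 2, z_2 = 9, x_3 = 5, y_3 = 8, z_3 = 2.5, h_3 = 5.5, x_4 = 3.5, y_4 = 7.5, z_4 = 8, d_4 = 3, h_4 = 2.5, x_5 = 1, y_5 = 5.5, z_5 = 3.5, w_5 = 2.5, d_5 = 3.5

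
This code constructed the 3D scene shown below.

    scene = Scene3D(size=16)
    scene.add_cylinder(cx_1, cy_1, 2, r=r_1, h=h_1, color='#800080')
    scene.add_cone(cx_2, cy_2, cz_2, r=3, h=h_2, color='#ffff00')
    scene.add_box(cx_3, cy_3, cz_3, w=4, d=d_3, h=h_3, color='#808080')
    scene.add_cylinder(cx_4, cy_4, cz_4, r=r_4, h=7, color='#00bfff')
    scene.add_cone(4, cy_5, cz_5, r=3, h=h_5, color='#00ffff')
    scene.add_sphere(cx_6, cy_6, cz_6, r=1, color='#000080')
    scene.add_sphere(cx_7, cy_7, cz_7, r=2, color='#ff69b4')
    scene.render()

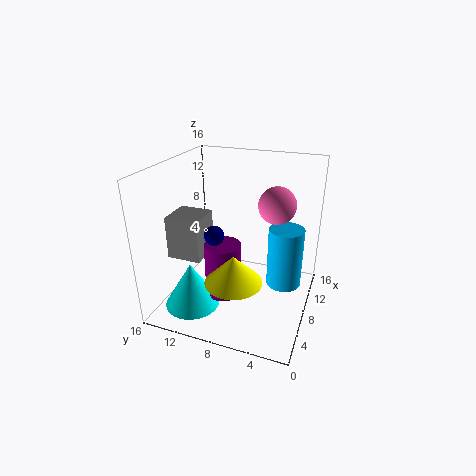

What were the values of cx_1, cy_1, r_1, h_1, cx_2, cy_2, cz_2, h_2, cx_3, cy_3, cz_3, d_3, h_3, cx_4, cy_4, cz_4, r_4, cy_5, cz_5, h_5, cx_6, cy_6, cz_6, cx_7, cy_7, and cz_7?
cx_1 = 6, cy_1 = 9, r_1 = 2, h_1 = 6, cx_2 = 4, cy_2 = 7, cz_2 = 5, h_2 = 3, cx_3 = 6, cy_3 = 12, cz_3 = 5, d_3 = 4, h_3 = 5, cx_4 = 10, cy_4 = 3, cz_4 = 2, r_4 = 2, cy_5 = 12, cz_5 = 1, h_5 = 5, cx_6 = 4, cy_6 = 9, cz_6 = 10, cx_7 = 9, cy_7 = 4, cz_7 = 12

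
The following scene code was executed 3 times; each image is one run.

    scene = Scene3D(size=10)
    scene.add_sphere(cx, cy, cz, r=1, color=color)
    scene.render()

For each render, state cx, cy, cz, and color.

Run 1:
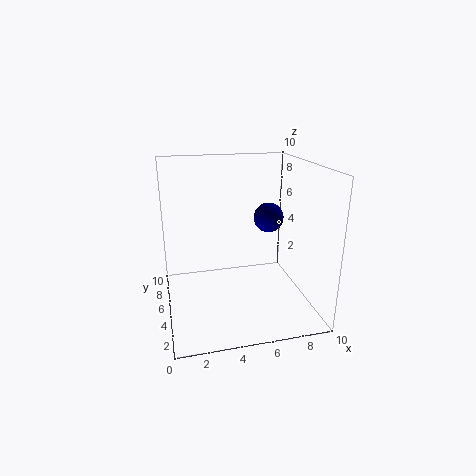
cx = 7; cy = 4.5; cz = 6.5; color = 'navy'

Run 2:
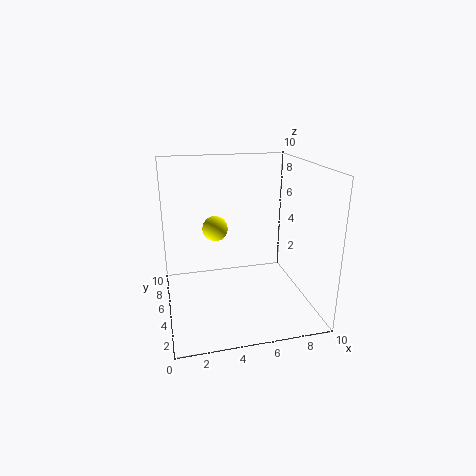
cx = 4; cy = 8.5; cz = 4.5; color = 'yellow'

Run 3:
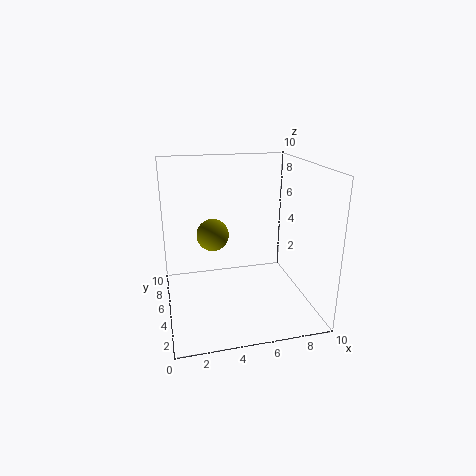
cx = 3; cy = 3.5; cz = 6; color = 'olive'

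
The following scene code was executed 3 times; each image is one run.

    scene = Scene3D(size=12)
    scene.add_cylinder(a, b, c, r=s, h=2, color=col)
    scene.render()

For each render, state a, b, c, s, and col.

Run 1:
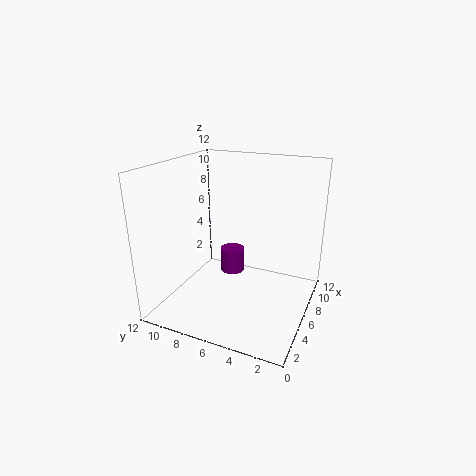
a = 6, b = 6.5, c = 3, s = 1, col = 'purple'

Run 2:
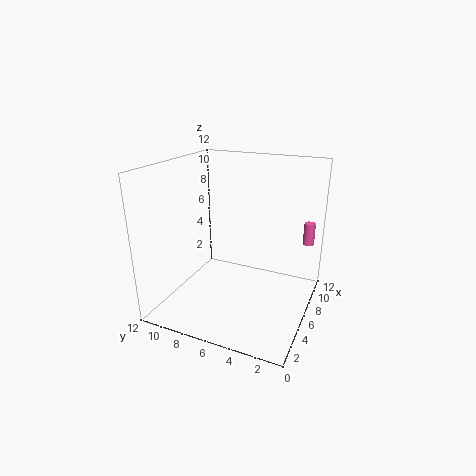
a = 10.5, b = 1, c = 4.5, s = 0.5, col = 'hotpink'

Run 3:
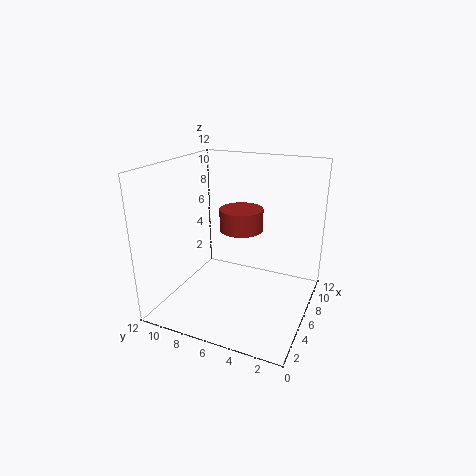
a = 9, b = 7, c = 5.5, s = 2, col = 'brown'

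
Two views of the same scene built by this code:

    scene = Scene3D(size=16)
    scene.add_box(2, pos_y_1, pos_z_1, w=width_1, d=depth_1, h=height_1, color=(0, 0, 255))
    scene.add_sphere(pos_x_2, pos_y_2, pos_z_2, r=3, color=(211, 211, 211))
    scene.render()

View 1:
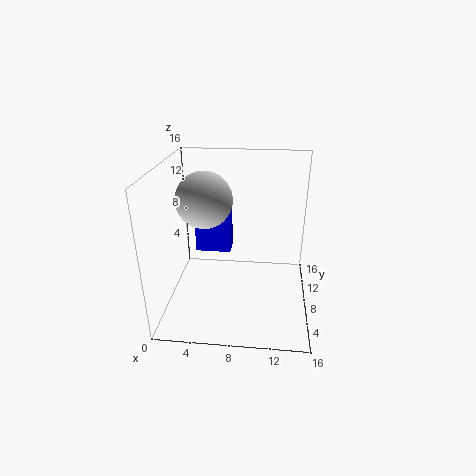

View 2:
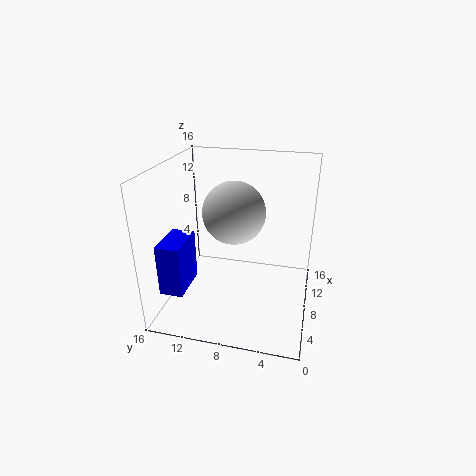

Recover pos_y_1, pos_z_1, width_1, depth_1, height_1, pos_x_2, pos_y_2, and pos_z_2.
pos_y_1 = 12.5; pos_z_1 = 3.5; width_1 = 4.5; depth_1 = 2.5; height_1 = 5.5; pos_x_2 = 4.5; pos_y_2 = 7.5; pos_z_2 = 12.5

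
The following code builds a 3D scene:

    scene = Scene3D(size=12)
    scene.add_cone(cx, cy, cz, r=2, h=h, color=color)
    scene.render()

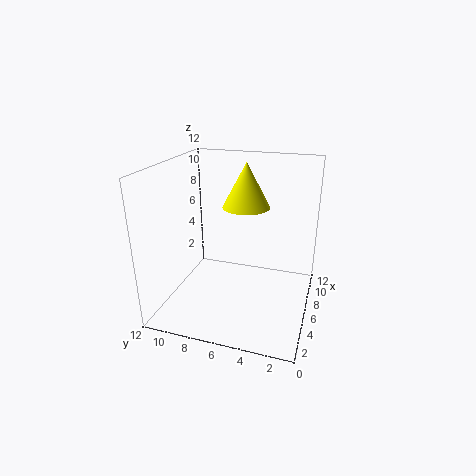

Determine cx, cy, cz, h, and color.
cx = 7.5
cy = 5.75
cz = 8.25
h = 3.75
color = 'yellow'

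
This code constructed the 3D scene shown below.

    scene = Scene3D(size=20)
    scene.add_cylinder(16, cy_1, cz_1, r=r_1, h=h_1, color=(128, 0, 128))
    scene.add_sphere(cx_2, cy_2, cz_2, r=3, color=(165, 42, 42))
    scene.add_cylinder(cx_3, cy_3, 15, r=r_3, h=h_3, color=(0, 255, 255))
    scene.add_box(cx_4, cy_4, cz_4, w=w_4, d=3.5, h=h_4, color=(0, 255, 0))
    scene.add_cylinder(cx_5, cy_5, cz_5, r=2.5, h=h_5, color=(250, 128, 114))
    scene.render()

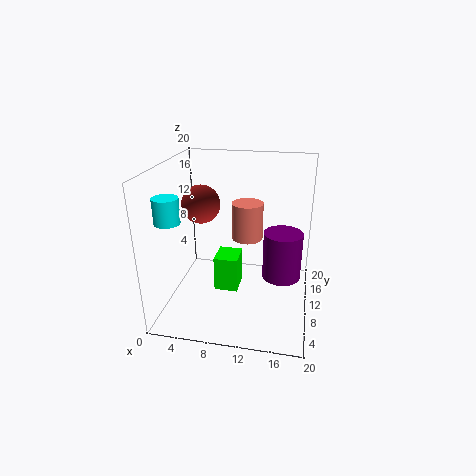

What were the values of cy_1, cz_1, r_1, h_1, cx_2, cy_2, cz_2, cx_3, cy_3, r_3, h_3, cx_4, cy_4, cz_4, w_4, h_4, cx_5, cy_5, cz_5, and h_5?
cy_1 = 15
cz_1 = 1.5
r_1 = 3
h_1 = 7.5
cx_2 = 3
cy_2 = 15.5
cz_2 = 12.5
cx_3 = 3.5
cy_3 = 2
r_3 = 1.5
h_3 = 3
cx_4 = 8
cy_4 = 4.5
cz_4 = 5
w_4 = 3
h_4 = 4.5
cx_5 = 10
cy_5 = 17.5
cz_5 = 6.5
h_5 = 6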